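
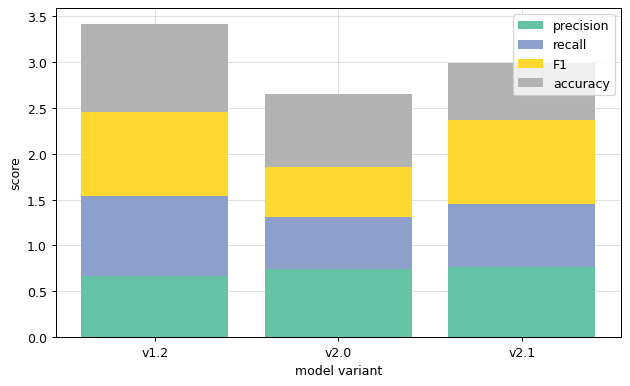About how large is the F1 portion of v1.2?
≈ 1.0

F1 top ≈ 2.5, bottom ≈ 1.5; segment ≈ 1.0.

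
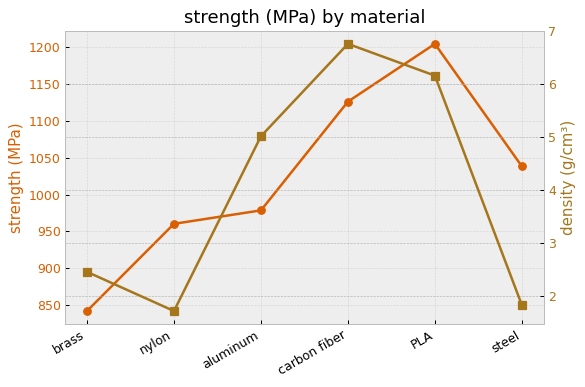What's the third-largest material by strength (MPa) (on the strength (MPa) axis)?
steel

Top 4 (on the strength (MPa) axis): PLA ≈ 1200, carbon fiber ≈ 1150, steel ≈ 1050, aluminum ≈ 1000.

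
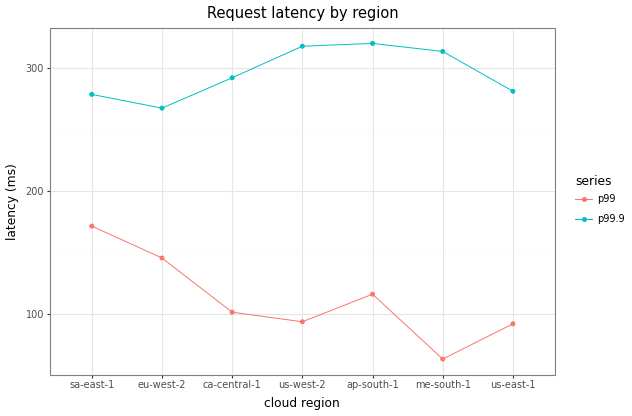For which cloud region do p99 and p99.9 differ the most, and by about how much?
me-south-1: p99 ≈ 75, p99.9 ≈ 325 → gap ≈ 250. Next-largest (us-west-2) is only ≈ 225.

me-south-1, ≈ 250 ms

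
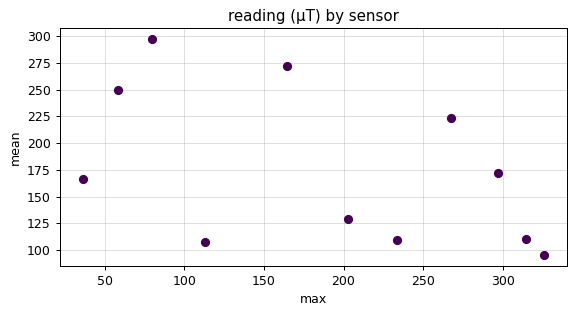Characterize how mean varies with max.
Points are negatively correlated; moderate (|r| ≈ 0.5).

negative, moderate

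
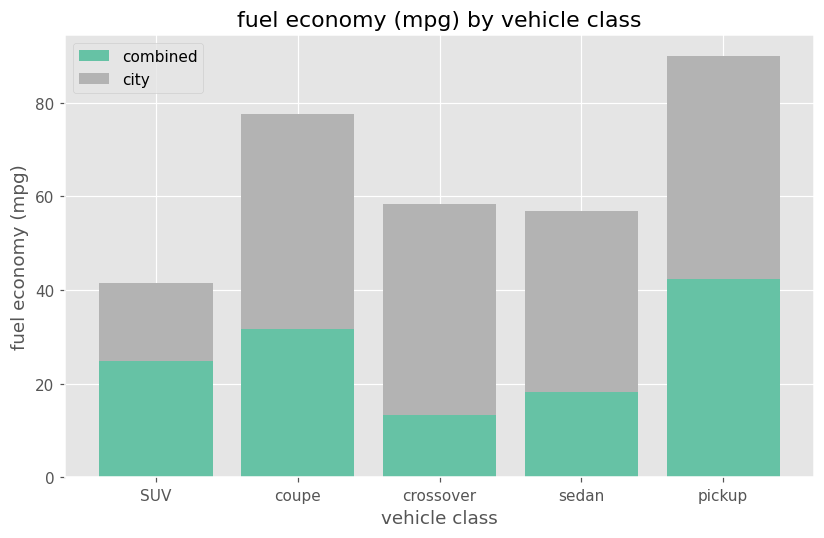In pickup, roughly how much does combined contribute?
≈ 40

combined top ≈ 40, bottom ≈ 0; segment ≈ 40.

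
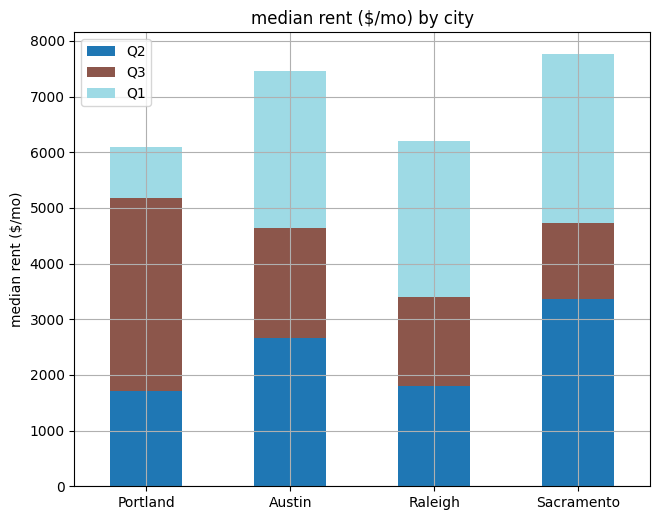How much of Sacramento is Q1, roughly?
Q1 top ≈ 8000, bottom ≈ 5000; segment ≈ 3000.

≈ 3000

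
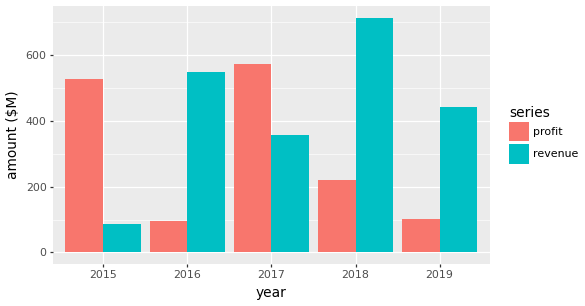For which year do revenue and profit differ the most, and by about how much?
2018, ≈ 500 $M

2018: revenue ≈ 700, profit ≈ 200 → gap ≈ 500. Next-largest (2016) is only ≈ 400.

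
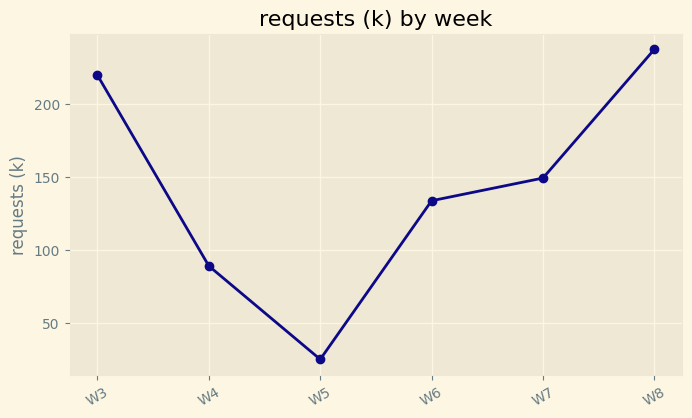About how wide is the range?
≈ 220

Max W8 ≈ 240, min W5 ≈ 20; range ≈ 220.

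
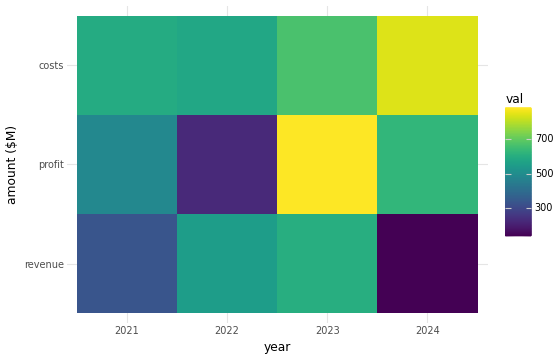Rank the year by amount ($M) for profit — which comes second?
2024

Top 3 for profit: 2023 ≈ 900, 2024 ≈ 600, 2021 ≈ 500.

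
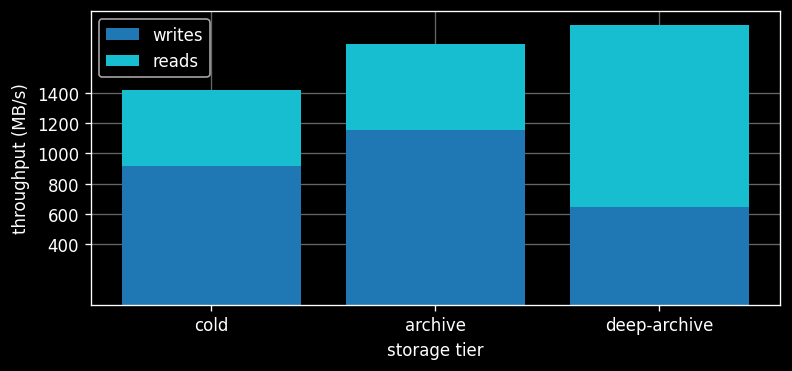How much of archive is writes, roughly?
writes top ≈ 1200, bottom ≈ 0; segment ≈ 1200.

≈ 1200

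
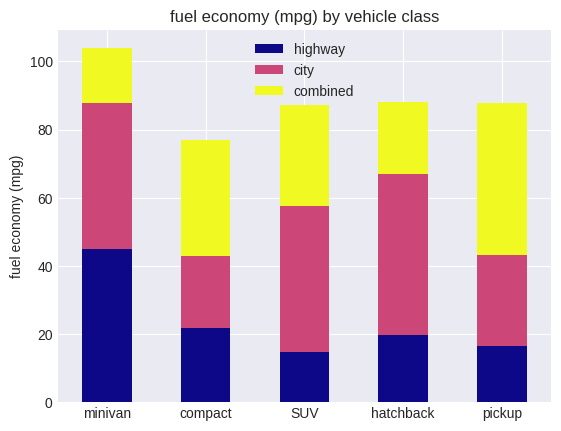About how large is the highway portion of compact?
≈ 20

highway top ≈ 20, bottom ≈ 0; segment ≈ 20.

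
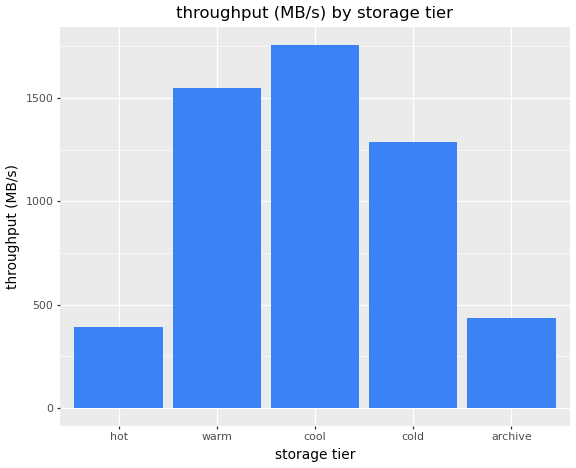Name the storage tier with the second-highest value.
warm

Top 3: cool ≈ 1800, warm ≈ 1600, cold ≈ 1200.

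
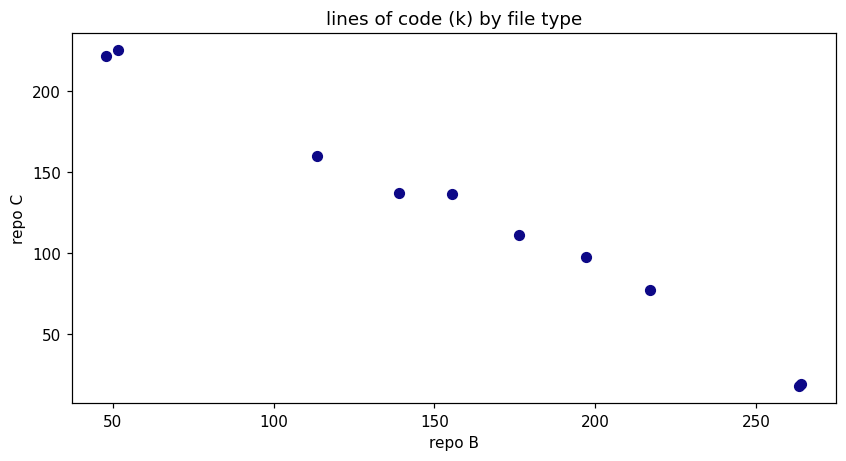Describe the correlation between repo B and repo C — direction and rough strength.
Points are negatively correlated; strong (|r| ≈ 1.0).

negative, strong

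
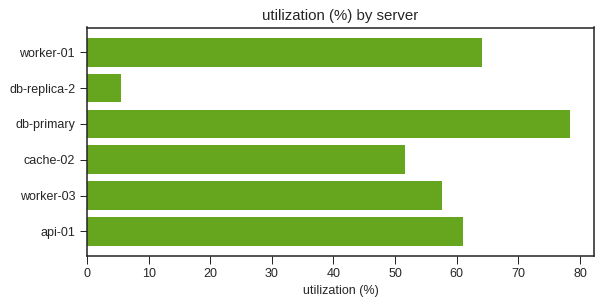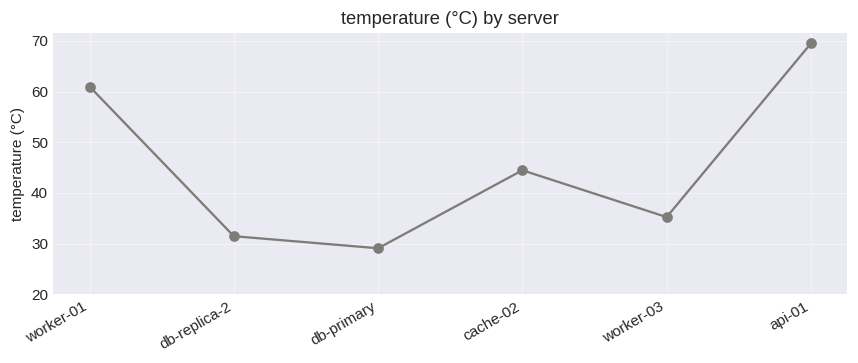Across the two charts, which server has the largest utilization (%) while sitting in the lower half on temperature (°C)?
Chart 2 median temperature (°C) ≈ 40; below-median servers: db-replica-2, db-primary, worker-03. Among those, db-primary has the highest utilization (%) (≈ 80).

db-primary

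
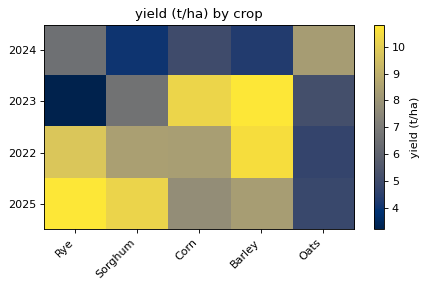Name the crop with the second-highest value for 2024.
Top 3 for 2024: Oats ≈ 8, Rye ≈ 7, Corn ≈ 5.

Rye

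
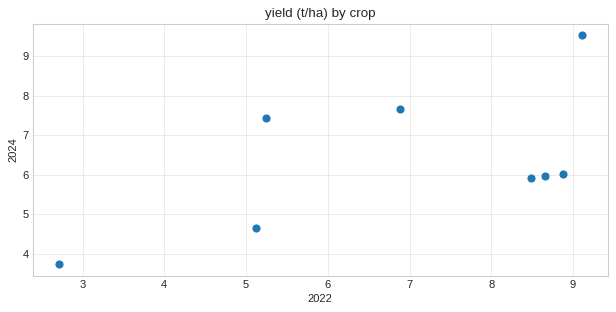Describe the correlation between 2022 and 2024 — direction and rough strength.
positive, moderate

Points are positively correlated; moderate (|r| ≈ 0.6).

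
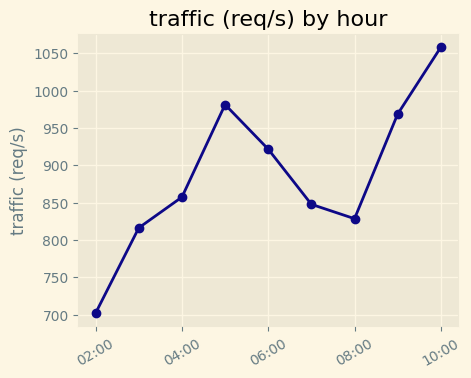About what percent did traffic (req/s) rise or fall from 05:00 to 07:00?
≈ -15%

05:00 ≈ 1000, 07:00 ≈ 850; (850 − 1000) / 1000 ≈ -15%.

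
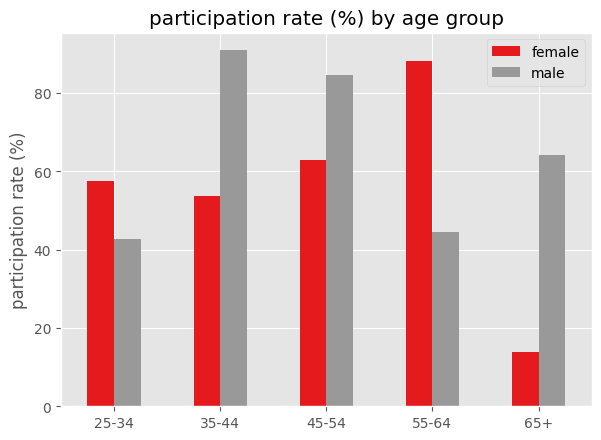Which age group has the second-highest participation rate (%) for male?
Top 3 for male: 35-44 ≈ 90, 45-54 ≈ 80, 65+ ≈ 60.

45-54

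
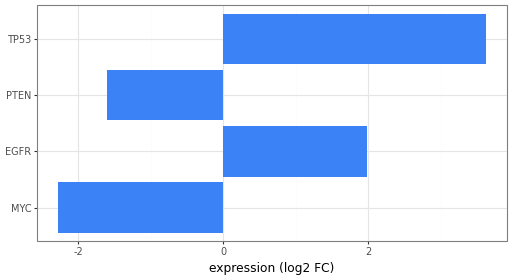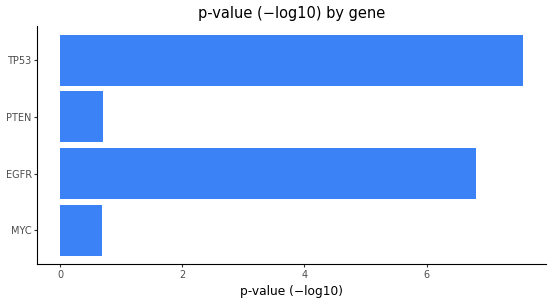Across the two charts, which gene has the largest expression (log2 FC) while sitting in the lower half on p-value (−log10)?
Chart 2 median p-value (−log10) ≈ 4; below-median genes: MYC, PTEN. Among those, PTEN has the highest expression (log2 FC) (≈ -1.5).

PTEN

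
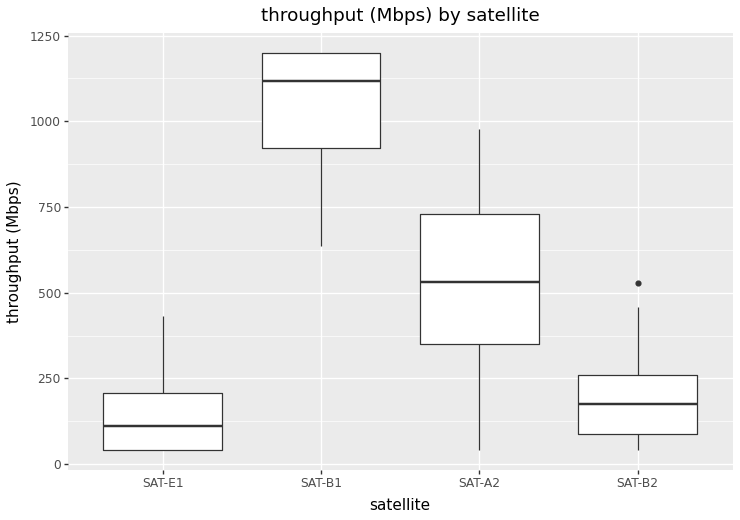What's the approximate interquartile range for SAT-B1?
Q3 ≈ 1200, Q1 ≈ 900; IQR ≈ 300.

≈ 300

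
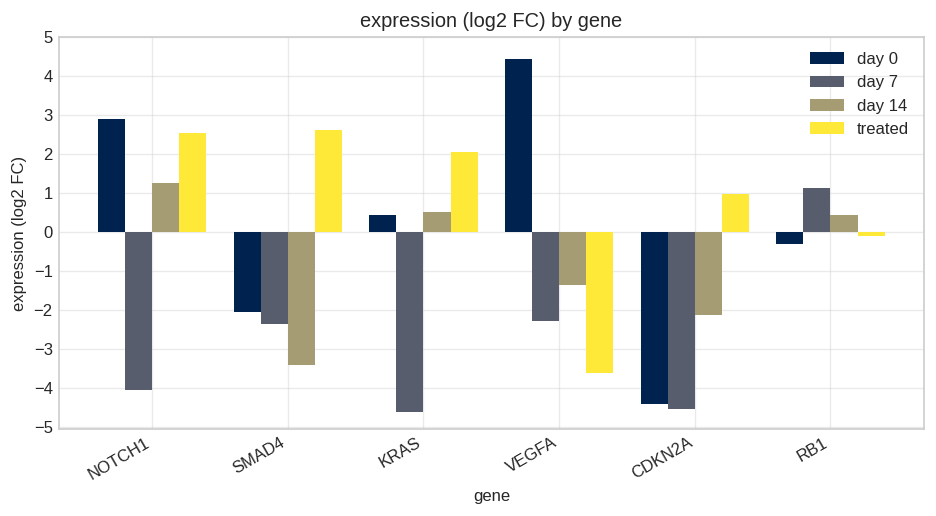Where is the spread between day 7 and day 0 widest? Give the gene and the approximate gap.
NOTCH1, ≈ 7 log2 FC

NOTCH1: day 7 ≈ -4, day 0 ≈ 3 → gap ≈ 7. Next-largest (VEGFA) is only ≈ 6.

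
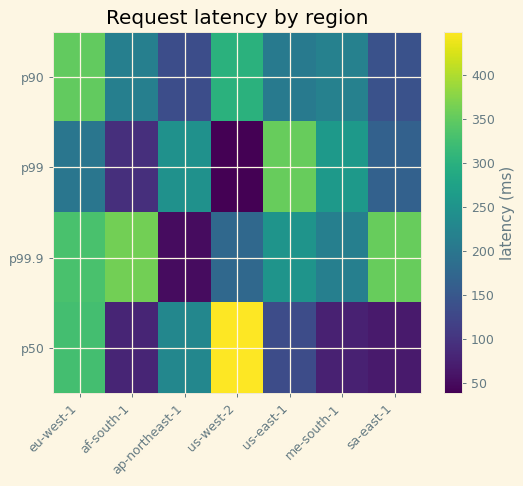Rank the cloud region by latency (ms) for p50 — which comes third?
Top 4 for p50: us-west-2 ≈ 450, eu-west-1 ≈ 350, ap-northeast-1 ≈ 250, us-east-1 ≈ 150.

ap-northeast-1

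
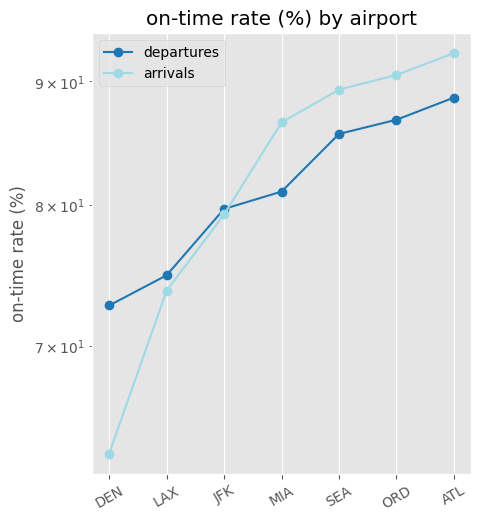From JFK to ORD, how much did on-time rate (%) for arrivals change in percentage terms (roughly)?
JFK ≈ 80, ORD ≈ 90; (90 − 80) / 80 ≈ +12.5%.

≈ +12.5%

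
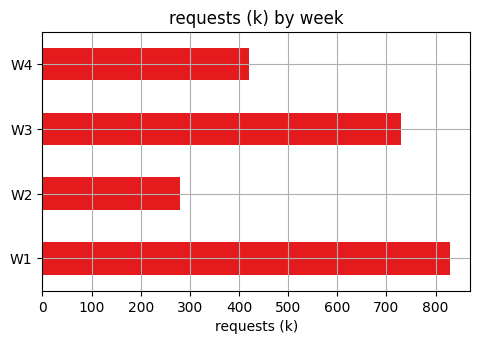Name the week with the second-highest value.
Top 3: W1 ≈ 800, W3 ≈ 700, W4 ≈ 400.

W3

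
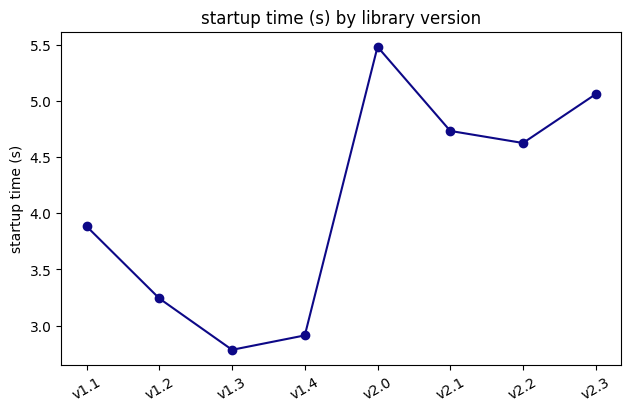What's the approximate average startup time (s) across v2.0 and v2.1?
(5.5 + 4.5) / 2 ≈ 5.

≈ 5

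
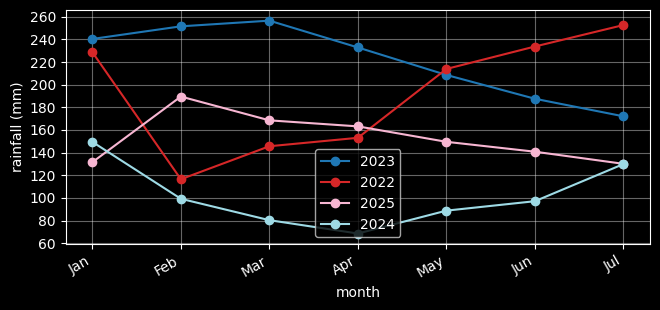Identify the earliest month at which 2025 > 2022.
Feb

Jan: 2025 ≈ 140 vs 2022 ≈ 220 (not yet); Feb: 2025 ≈ 180 vs 2022 ≈ 120 (first crossover).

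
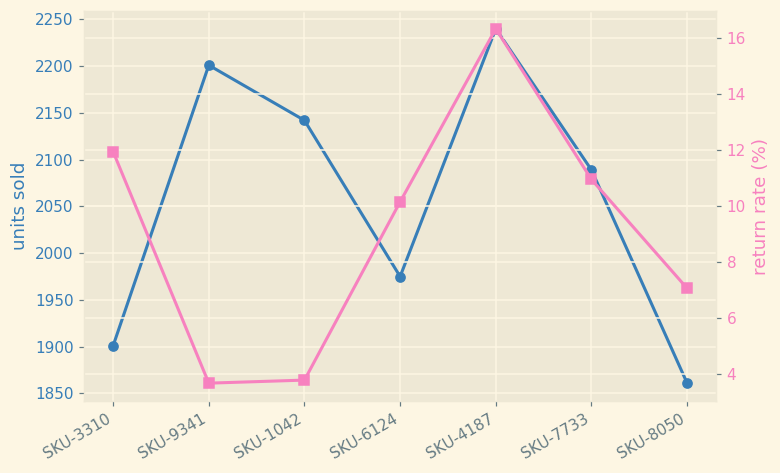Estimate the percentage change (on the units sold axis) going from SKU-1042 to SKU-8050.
≈ -14%

SKU-1042 ≈ 2150, SKU-8050 ≈ 1850; (1850 − 2150) / 2150 ≈ -14%.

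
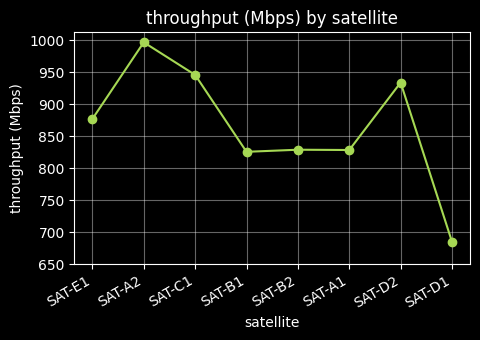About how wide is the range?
Max SAT-A2 ≈ 1000, min SAT-D1 ≈ 700; range ≈ 300.

≈ 300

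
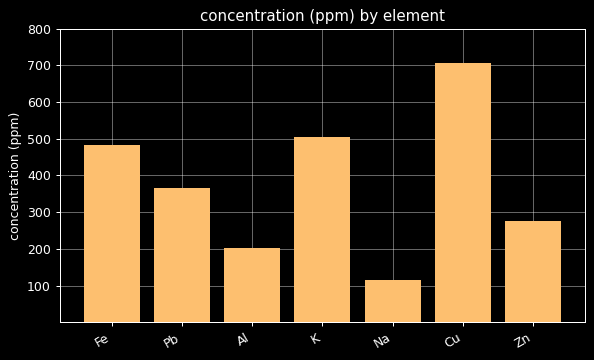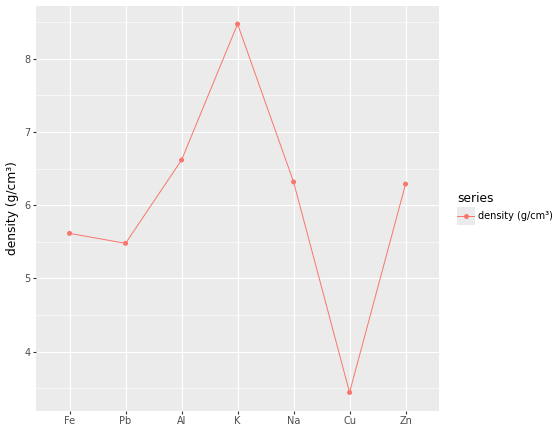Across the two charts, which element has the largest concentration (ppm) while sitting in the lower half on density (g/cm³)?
Cu

Chart 2 median density (g/cm³) ≈ 6; below-median elements: Fe, Pb, Cu. Among those, Cu has the highest concentration (ppm) (≈ 700).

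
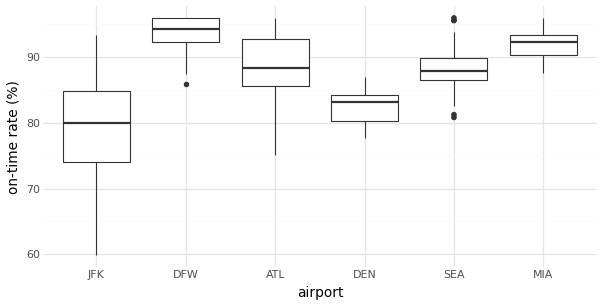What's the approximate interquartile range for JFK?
Q3 ≈ 84, Q1 ≈ 74; IQR ≈ 10.

≈ 10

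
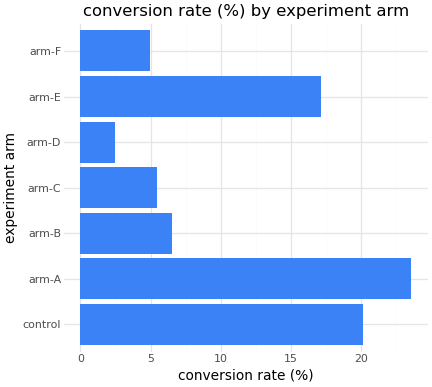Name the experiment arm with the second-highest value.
control

Top 3: arm-A ≈ 24, control ≈ 20, arm-E ≈ 18.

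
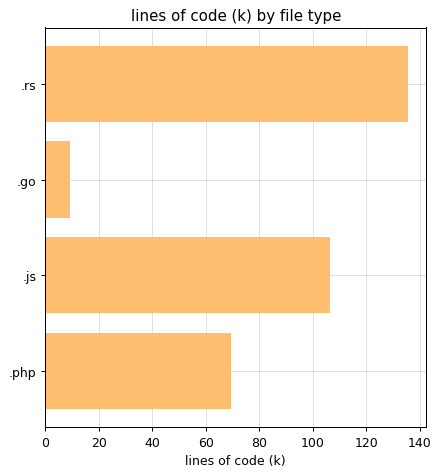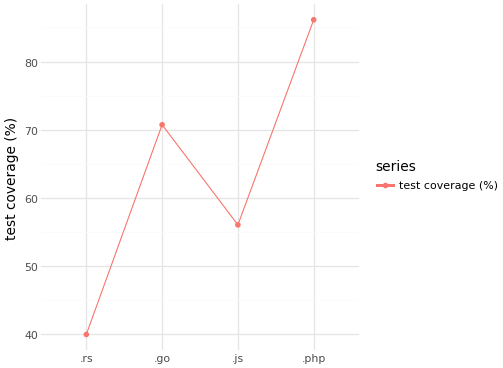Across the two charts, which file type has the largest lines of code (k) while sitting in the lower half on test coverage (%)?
Chart 2 median test coverage (%) ≈ 60; below-median file types: .rs, .js. Among those, .rs has the highest lines of code (k) (≈ 140).

.rs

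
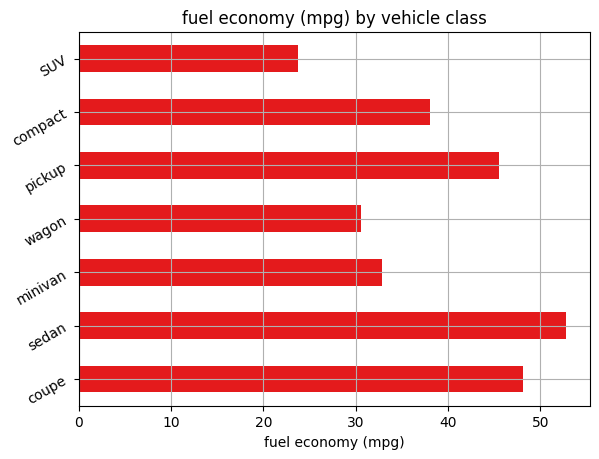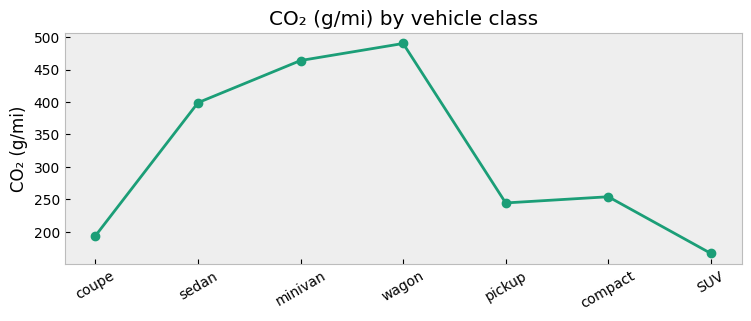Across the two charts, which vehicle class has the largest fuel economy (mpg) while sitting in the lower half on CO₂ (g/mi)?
coupe

Chart 2 median CO₂ (g/mi) ≈ 250; below-median vehicle classes: coupe, pickup, SUV. Among those, coupe has the highest fuel economy (mpg) (≈ 50).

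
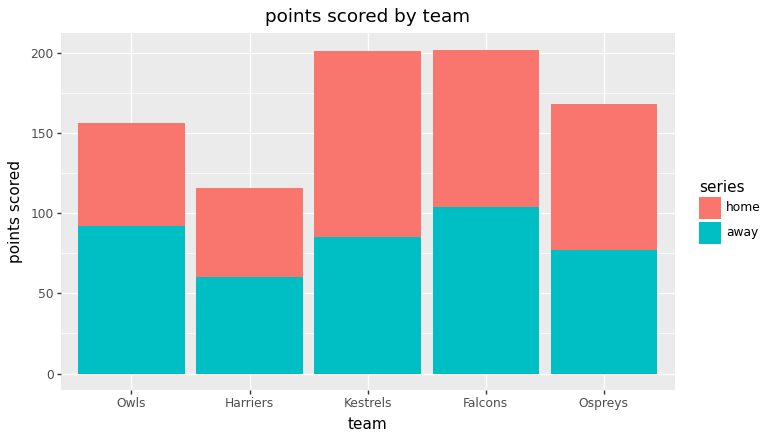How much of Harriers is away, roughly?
away top ≈ 60, bottom ≈ 0; segment ≈ 60.

≈ 60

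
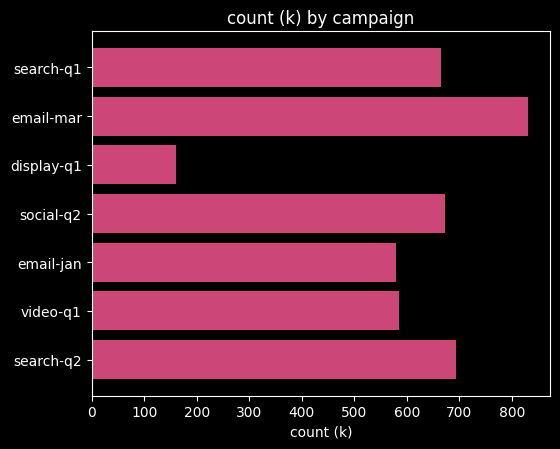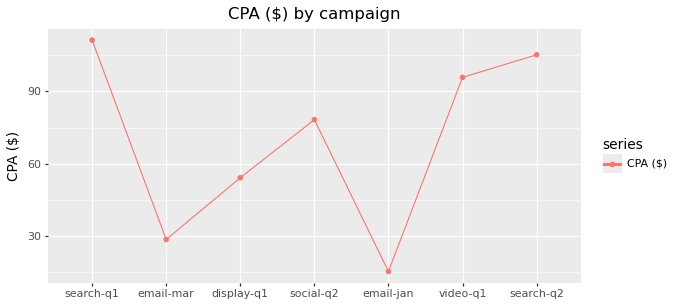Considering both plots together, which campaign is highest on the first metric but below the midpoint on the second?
email-mar

Chart 2 median CPA ($) ≈ 80; below-median campaigns: email-mar, display-q1, email-jan. Among those, email-mar has the highest count (k) (≈ 800).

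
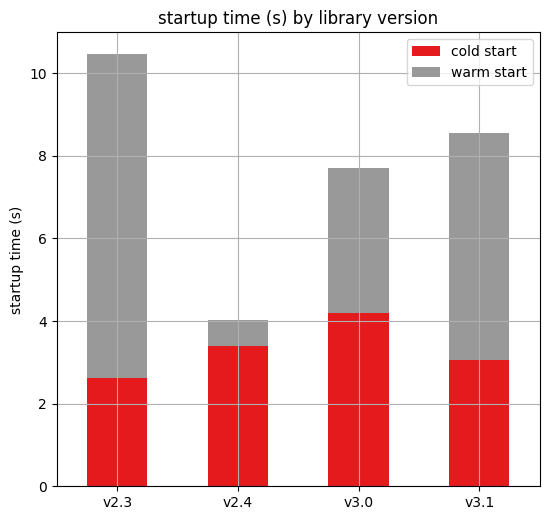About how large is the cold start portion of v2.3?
cold start top ≈ 3, bottom ≈ 0; segment ≈ 3.

≈ 3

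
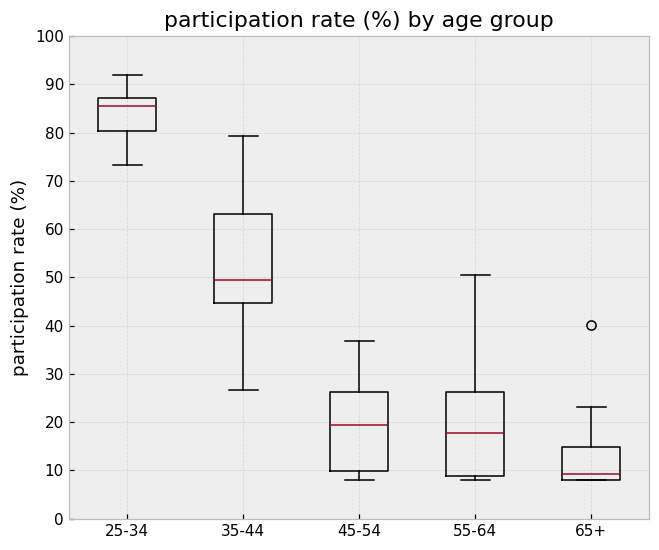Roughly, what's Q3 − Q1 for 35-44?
≈ 20

Q3 ≈ 60, Q1 ≈ 40; IQR ≈ 20.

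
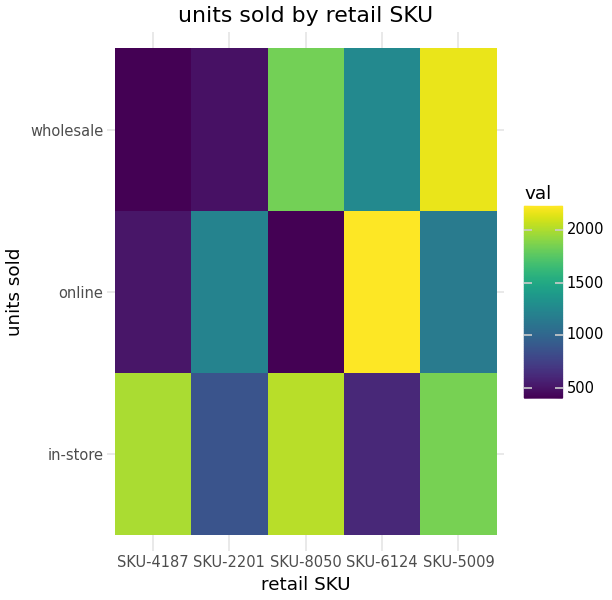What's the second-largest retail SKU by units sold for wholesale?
SKU-8050

Top 3 for wholesale: SKU-5009 ≈ 2200, SKU-8050 ≈ 1800, SKU-6124 ≈ 1200.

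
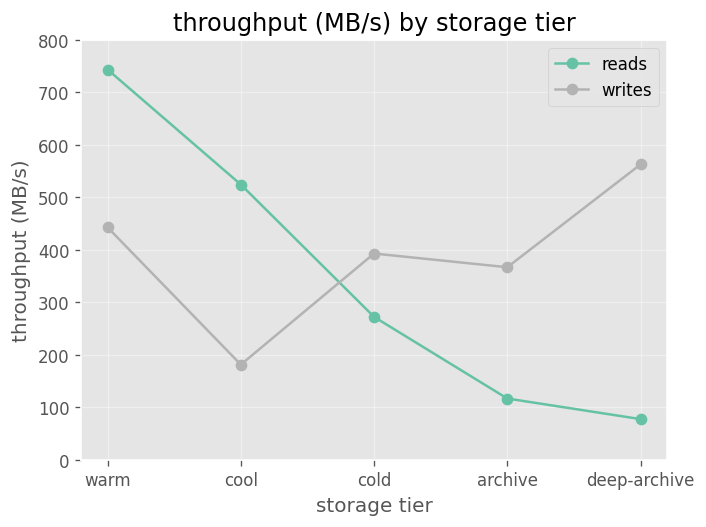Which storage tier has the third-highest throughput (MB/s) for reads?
Top 4 for reads: warm ≈ 700, cool ≈ 500, cold ≈ 300, archive ≈ 100.

cold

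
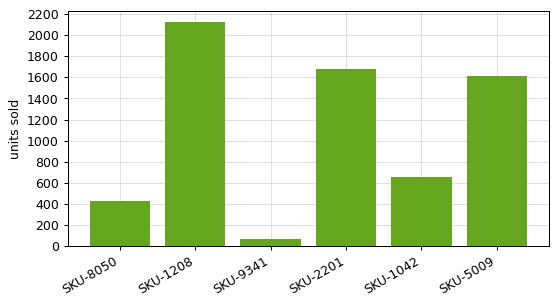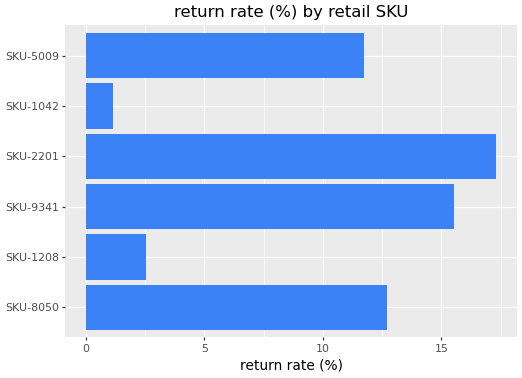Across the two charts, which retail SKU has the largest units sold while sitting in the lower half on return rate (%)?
Chart 2 median return rate (%) ≈ 12; below-median retail SKUs: SKU-1208, SKU-1042, SKU-5009. Among those, SKU-1208 has the highest units sold (≈ 2200).

SKU-1208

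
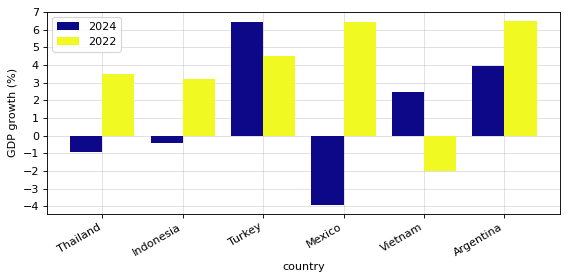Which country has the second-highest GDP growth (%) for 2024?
Argentina

Top 3 for 2024: Turkey ≈ 6, Argentina ≈ 4, Vietnam ≈ 2.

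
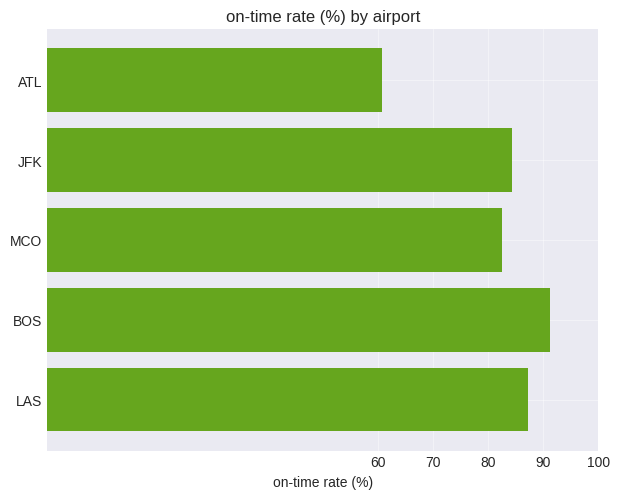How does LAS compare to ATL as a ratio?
LAS ≈ 90, ATL ≈ 60; 90/60 ≈ 1.5.

≈ 1.5×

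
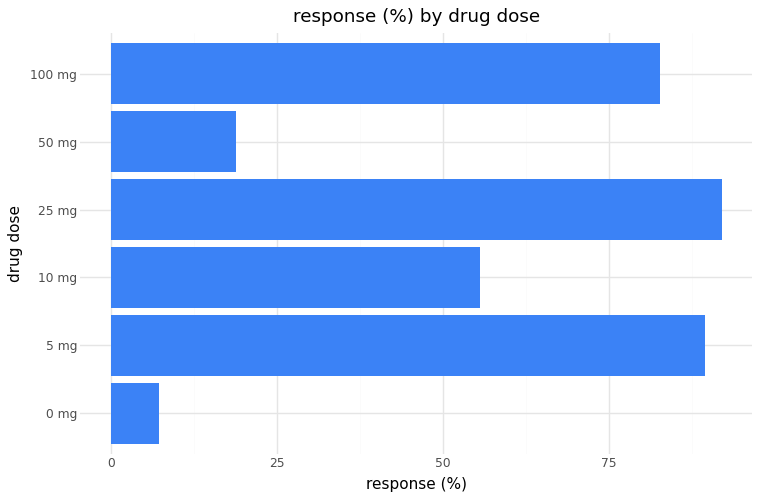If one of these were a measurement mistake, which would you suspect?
0 mg

0 mg ≈ 10; the rest sit between ≈ 20 and ≈ 90.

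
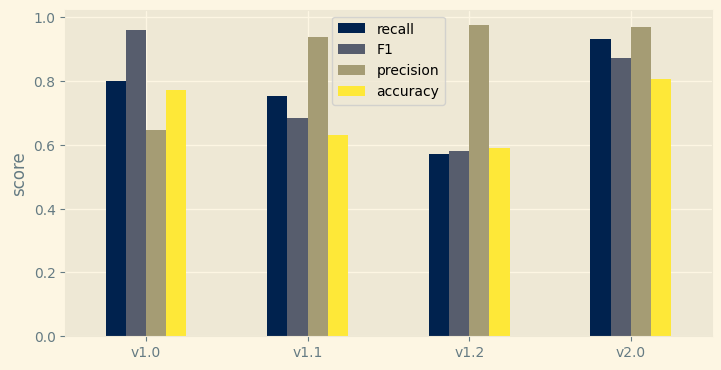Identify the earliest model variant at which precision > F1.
v1.0: precision ≈ 0.6 vs F1 ≈ 1.0 (not yet); v1.1: precision ≈ 0.9 vs F1 ≈ 0.7 (first crossover).

v1.1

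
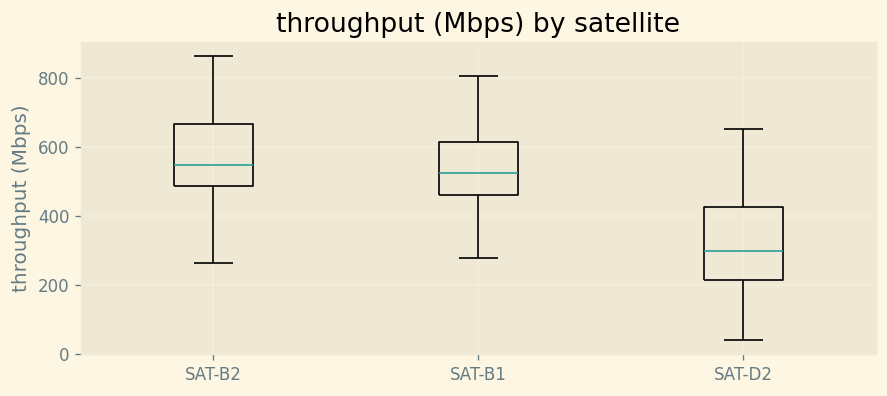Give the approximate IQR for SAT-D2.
Q3 ≈ 420, Q1 ≈ 220; IQR ≈ 200.

≈ 200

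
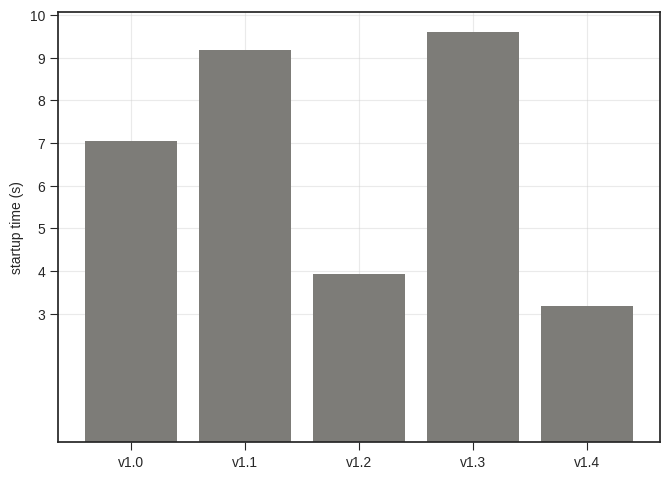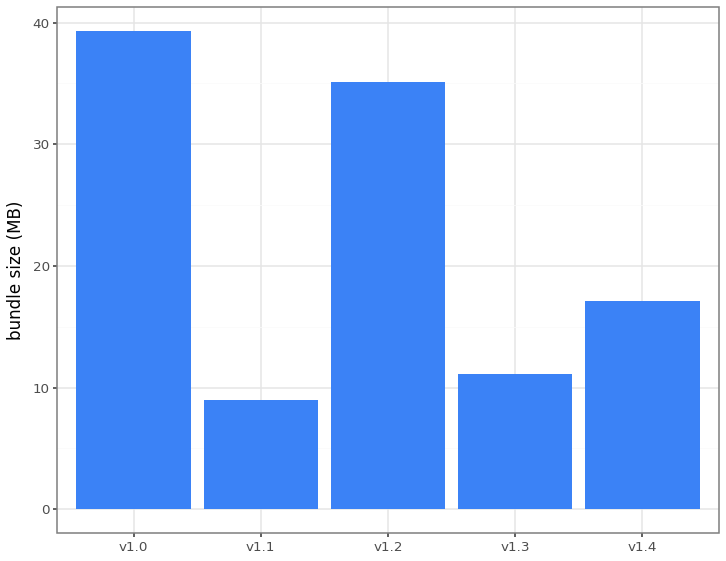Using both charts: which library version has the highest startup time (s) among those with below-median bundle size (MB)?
Chart 2 median bundle size (MB) ≈ 15; below-median library versions: v1.1, v1.3. Among those, v1.3 has the highest startup time (s) (≈ 10).

v1.3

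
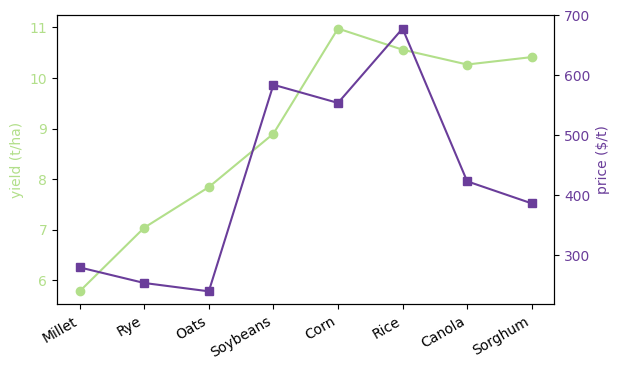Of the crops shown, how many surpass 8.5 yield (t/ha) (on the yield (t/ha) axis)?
Above 8.5: Soybeans, Corn, Rice, Canola, Sorghum.

5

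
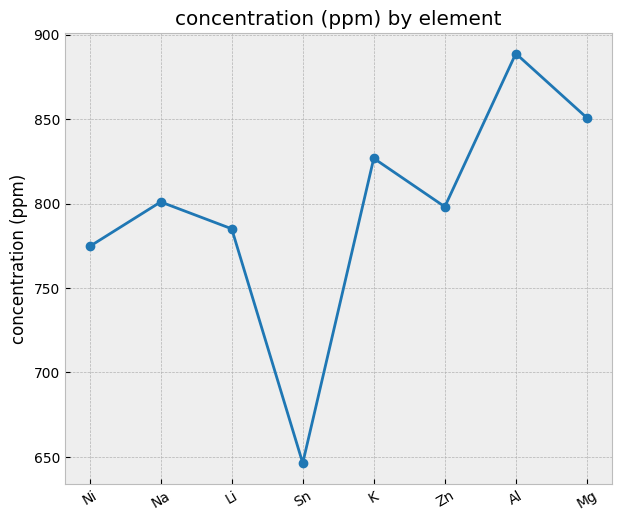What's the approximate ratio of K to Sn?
K ≈ 825, Sn ≈ 650; 825/650 ≈ 1.27.

≈ 1.27×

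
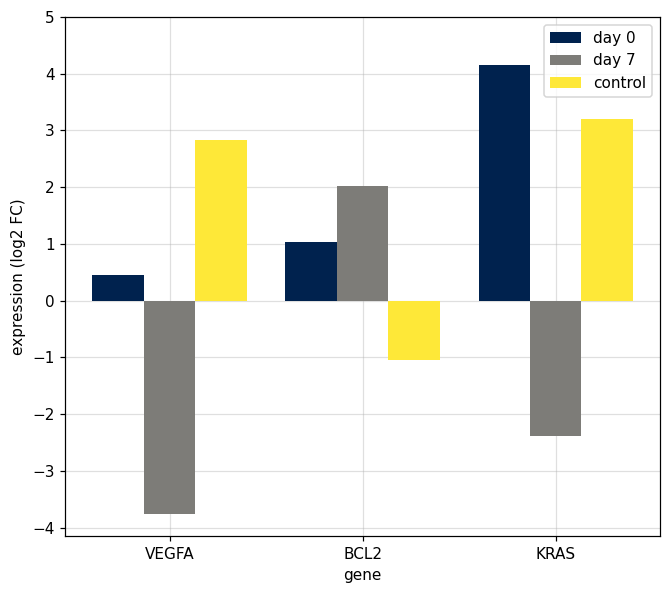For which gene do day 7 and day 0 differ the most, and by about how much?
KRAS, ≈ 6 log2 FC

KRAS: day 7 ≈ -2, day 0 ≈ 4 → gap ≈ 6. Next-largest (VEGFA) is only ≈ 4.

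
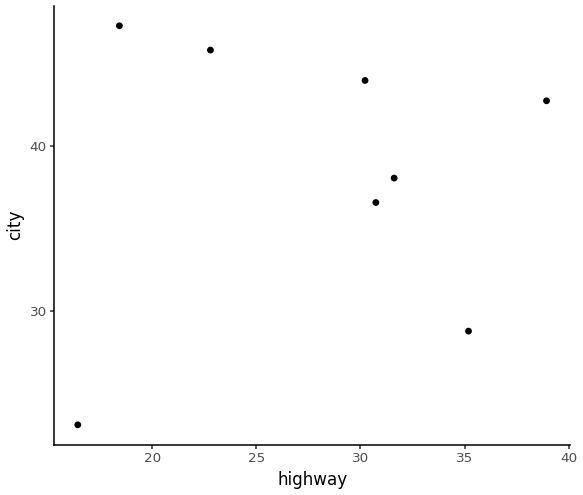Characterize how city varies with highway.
Points are roughly uncorrelated; weak (|r| ≈ 0.1).

no clear correlation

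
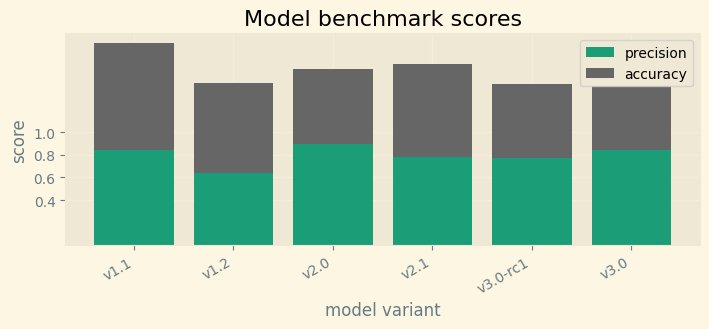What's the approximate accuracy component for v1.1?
≈ 1.0

accuracy top ≈ 1.8, bottom ≈ 0.8; segment ≈ 1.0.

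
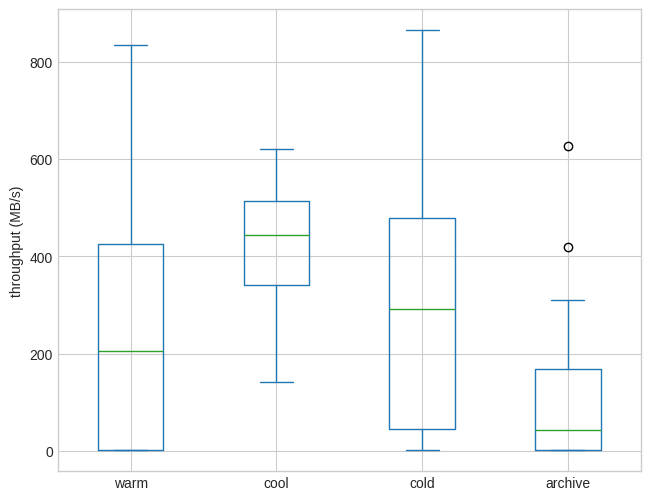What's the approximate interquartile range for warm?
≈ 400

Q3 ≈ 400, Q1 ≈ 0; IQR ≈ 400.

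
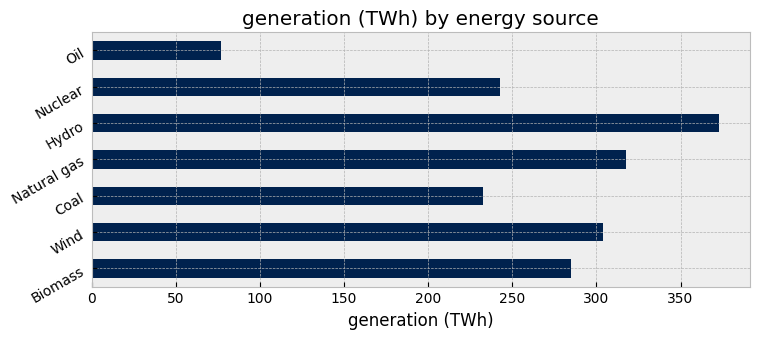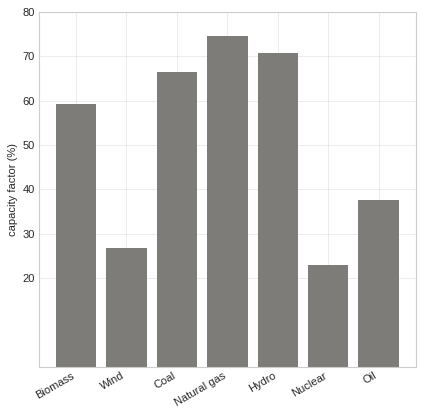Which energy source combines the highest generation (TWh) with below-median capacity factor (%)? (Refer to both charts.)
Chart 2 median capacity factor (%) ≈ 60; below-median energy sources: Wind, Nuclear, Oil. Among those, Wind has the highest generation (TWh) (≈ 300).

Wind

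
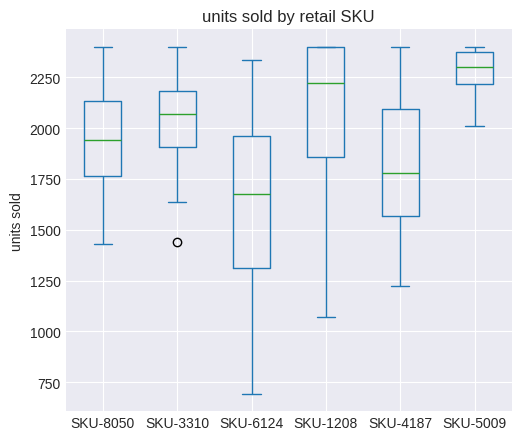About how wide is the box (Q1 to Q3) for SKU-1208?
Q3 ≈ 2400, Q1 ≈ 1900; IQR ≈ 500.

≈ 500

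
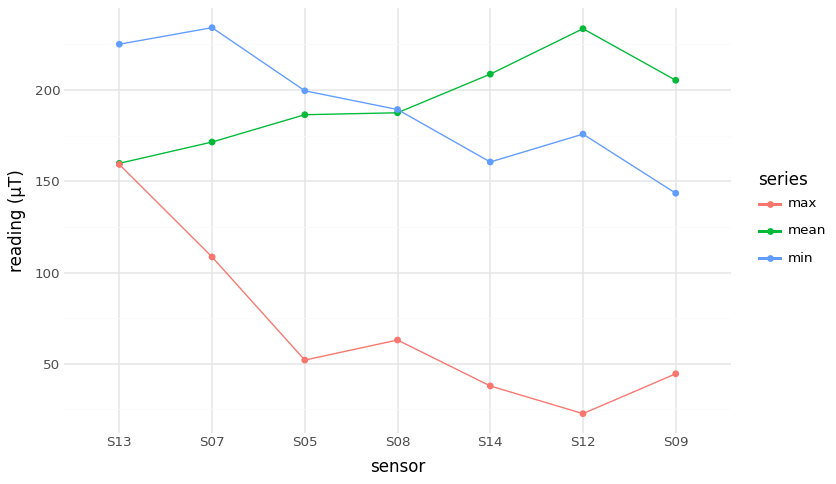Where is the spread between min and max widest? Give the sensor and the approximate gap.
S12: min ≈ 180, max ≈ 20 → gap ≈ 160. Next-largest (S05) is only ≈ 140.

S12, ≈ 160 µT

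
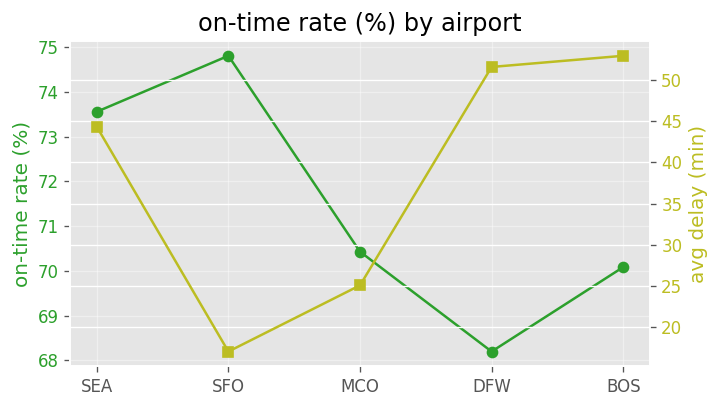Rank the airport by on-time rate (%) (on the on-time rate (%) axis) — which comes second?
SEA

Top 3 (on the on-time rate (%) axis): SFO ≈ 75, SEA ≈ 74, MCO ≈ 70.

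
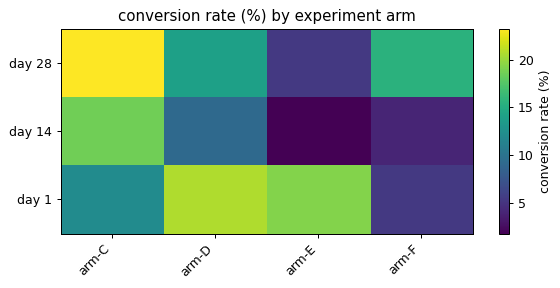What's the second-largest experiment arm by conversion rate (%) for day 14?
Top 3 for day 14: arm-C ≈ 18, arm-D ≈ 10, arm-F ≈ 4.

arm-D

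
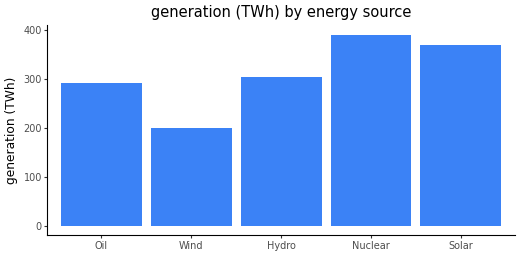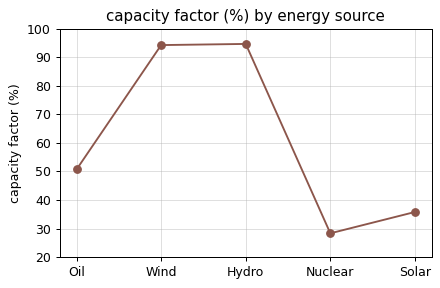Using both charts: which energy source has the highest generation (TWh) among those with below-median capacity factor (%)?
Chart 2 median capacity factor (%) ≈ 50; below-median energy sources: Nuclear, Solar. Among those, Nuclear has the highest generation (TWh) (≈ 400).

Nuclear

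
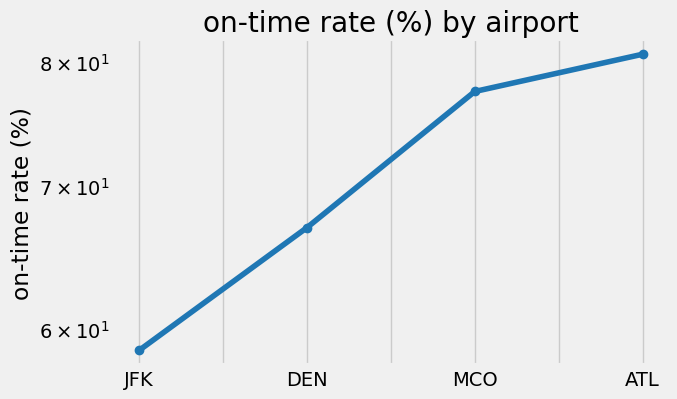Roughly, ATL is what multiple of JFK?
ATL ≈ 80, JFK ≈ 58; 80/58 ≈ 1.38.

≈ 1.38×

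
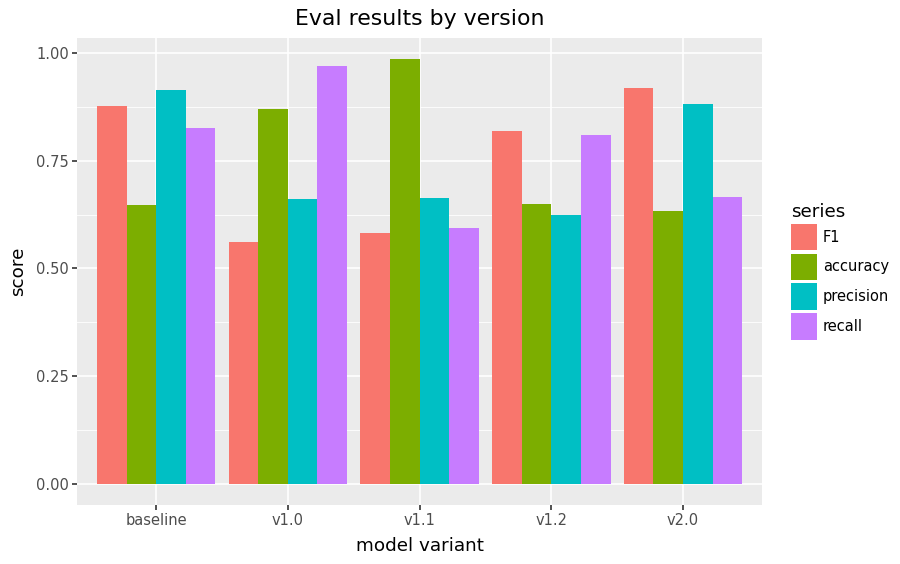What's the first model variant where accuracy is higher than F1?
baseline: accuracy ≈ 0.6 vs F1 ≈ 0.9 (not yet); v1.0: accuracy ≈ 0.9 vs F1 ≈ 0.6 (first crossover).

v1.0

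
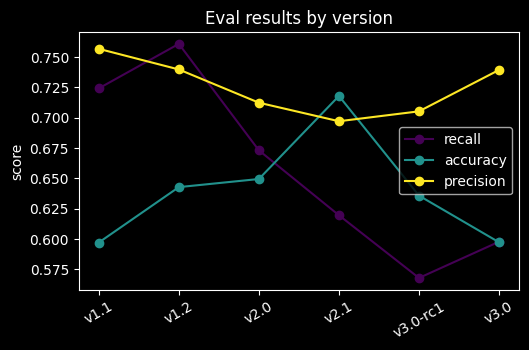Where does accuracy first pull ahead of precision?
v2.1

v2.0: accuracy ≈ 0.64 vs precision ≈ 0.72 (not yet); v2.1: accuracy ≈ 0.72 vs precision ≈ 0.70 (first crossover).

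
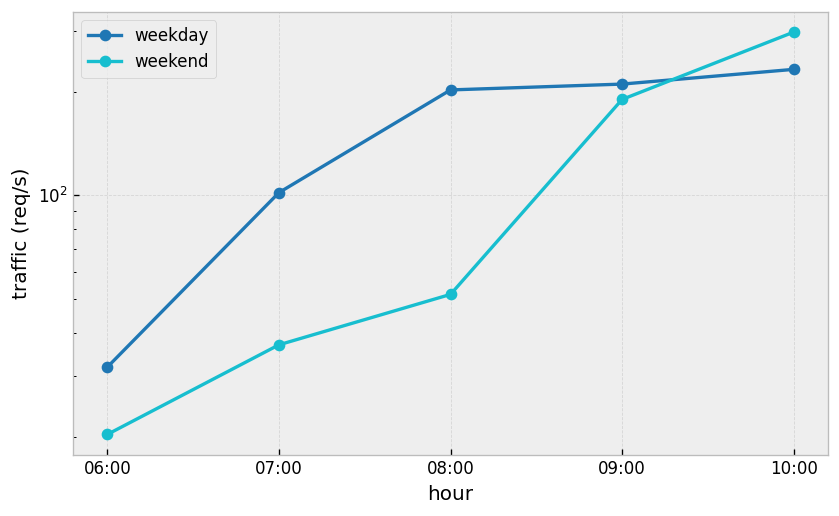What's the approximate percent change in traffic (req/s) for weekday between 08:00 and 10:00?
08:00 ≈ 200, 10:00 ≈ 225; (225 − 200) / 200 ≈ +12.5%.

≈ +12.5%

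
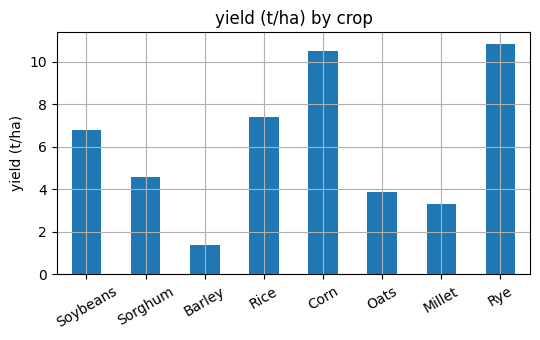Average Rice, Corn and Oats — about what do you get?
(7 + 11 + 4) / 3 ≈ 7.

≈ 7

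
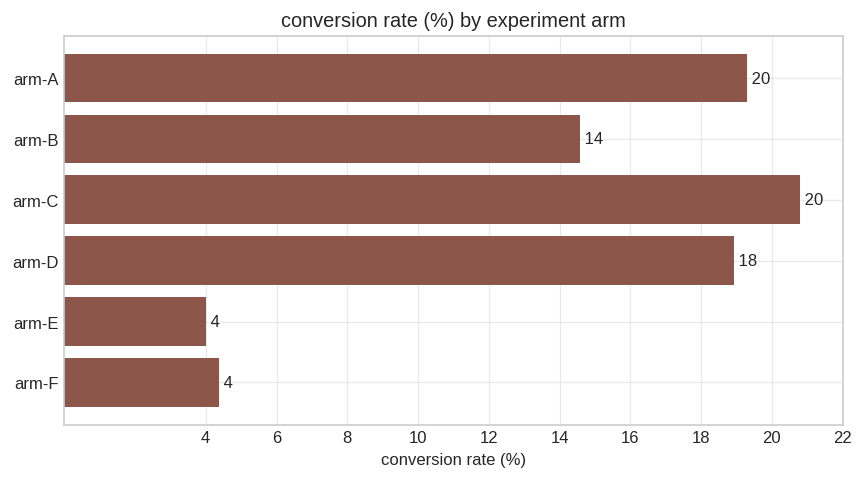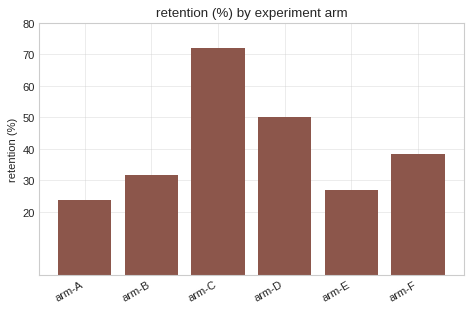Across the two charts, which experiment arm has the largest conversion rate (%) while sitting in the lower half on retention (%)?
Chart 2 median retention (%) ≈ 40; below-median experiment arms: arm-A, arm-B, arm-E. Among those, arm-A has the highest conversion rate (%) (≈ 20).

arm-A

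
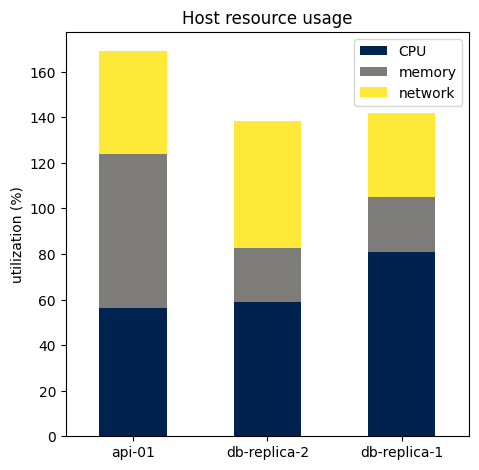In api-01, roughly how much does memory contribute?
≈ 60

memory top ≈ 120, bottom ≈ 60; segment ≈ 60.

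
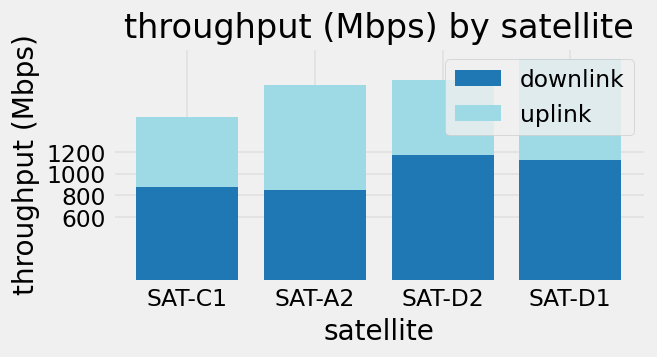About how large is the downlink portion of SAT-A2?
downlink top ≈ 800, bottom ≈ 0; segment ≈ 800.

≈ 800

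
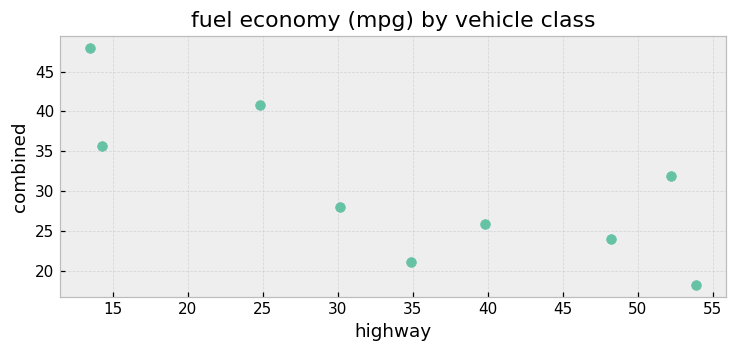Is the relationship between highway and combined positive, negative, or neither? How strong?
Points are negatively correlated; strong (|r| ≈ 0.8).

negative, strong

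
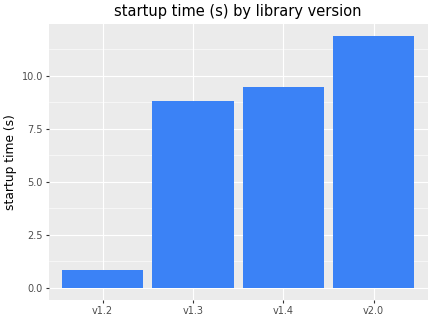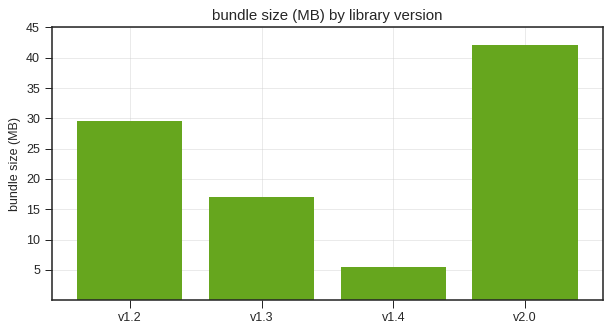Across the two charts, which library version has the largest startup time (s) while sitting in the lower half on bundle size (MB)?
Chart 2 median bundle size (MB) ≈ 25; below-median library versions: v1.3, v1.4. Among those, v1.4 has the highest startup time (s) (≈ 10).

v1.4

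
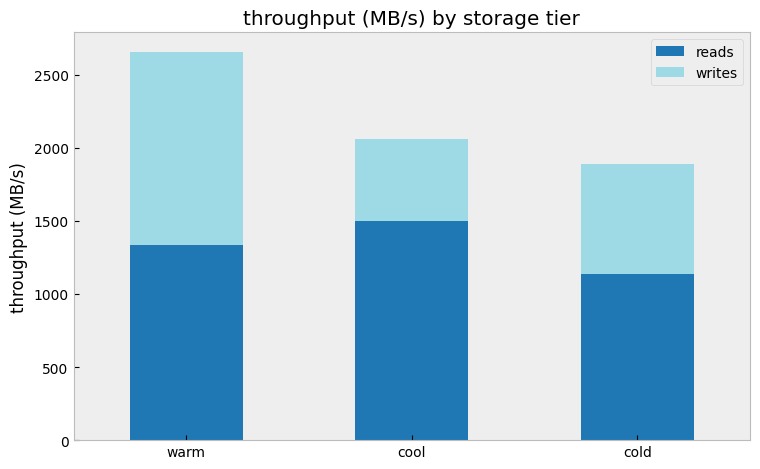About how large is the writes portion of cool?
≈ 500

writes top ≈ 2000, bottom ≈ 1500; segment ≈ 500.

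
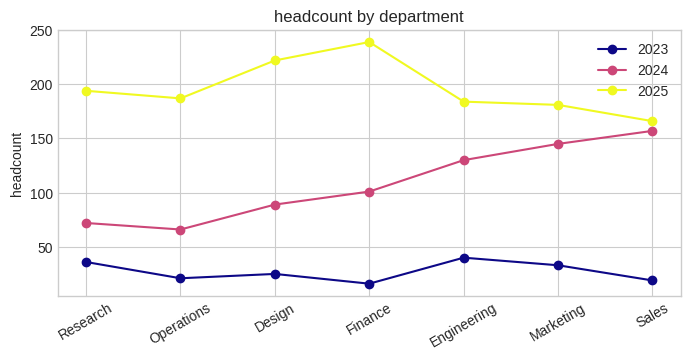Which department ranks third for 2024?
Top 4 for 2024: Sales ≈ 160, Marketing ≈ 140, Engineering ≈ 120, Finance ≈ 100.

Engineering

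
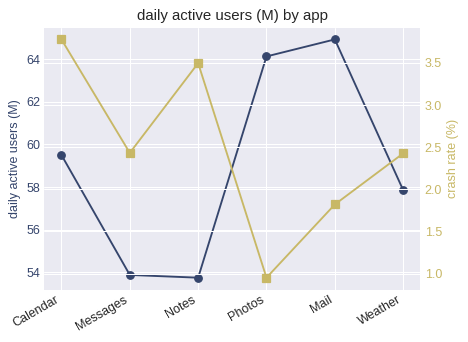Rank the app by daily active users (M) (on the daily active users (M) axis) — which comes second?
Photos

Top 3 (on the daily active users (M) axis): Mail ≈ 65, Photos ≈ 64, Calendar ≈ 60.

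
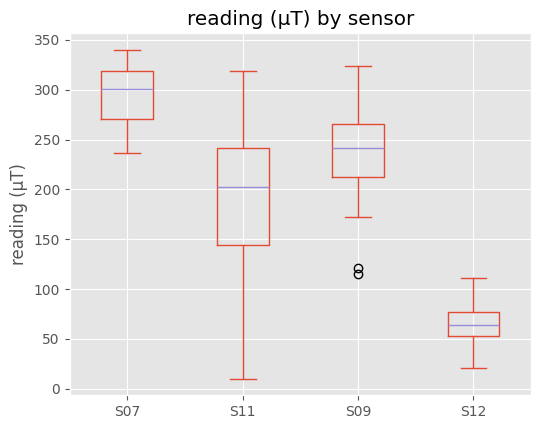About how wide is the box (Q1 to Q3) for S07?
Q3 ≈ 320, Q1 ≈ 280; IQR ≈ 40.

≈ 40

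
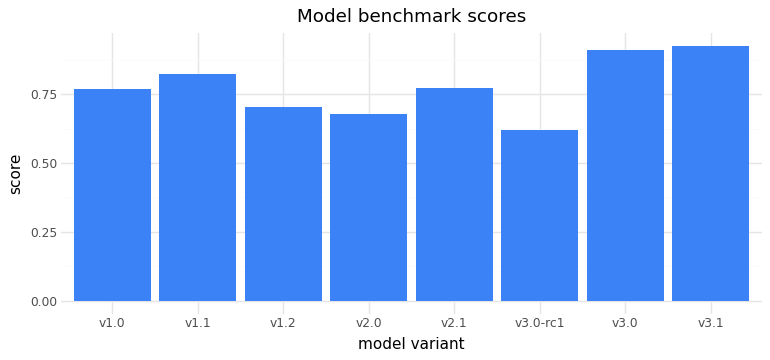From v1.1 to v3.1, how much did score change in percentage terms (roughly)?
v1.1 ≈ 0.8, v3.1 ≈ 0.9; (0.9 − 0.8) / 0.8 ≈ +12.5%.

≈ +12.5%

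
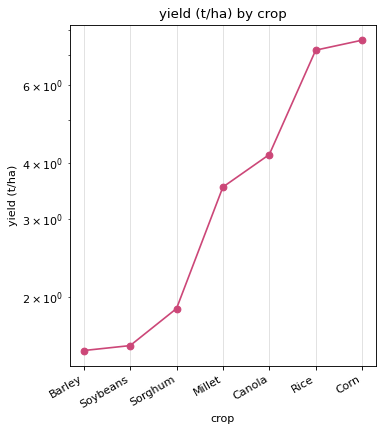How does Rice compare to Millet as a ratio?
Rice ≈ 7, Millet ≈ 4; 7/4 ≈ 1.75.

≈ 1.75×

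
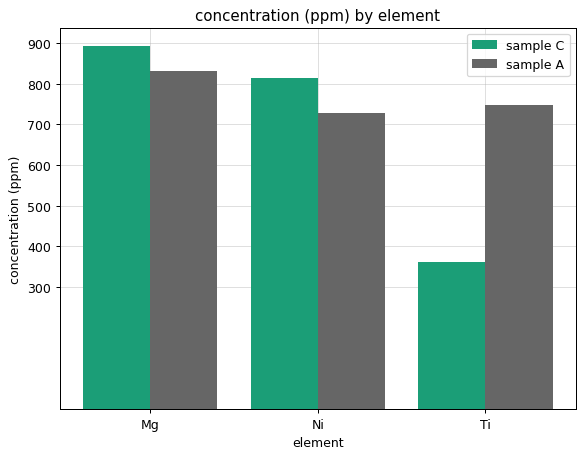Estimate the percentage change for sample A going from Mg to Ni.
Mg ≈ 800, Ni ≈ 700; (700 − 800) / 800 ≈ -12.5%.

≈ -12.5%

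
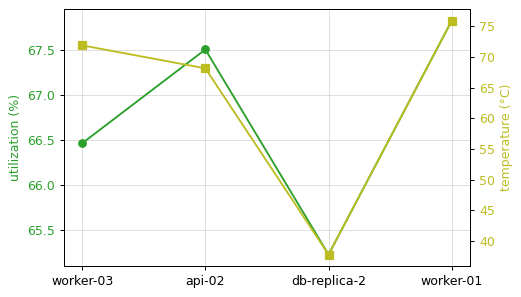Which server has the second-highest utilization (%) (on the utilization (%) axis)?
Top 3 (on the utilization (%) axis): worker-01 ≈ 68.0, api-02 ≈ 67.5, worker-03 ≈ 66.5.

api-02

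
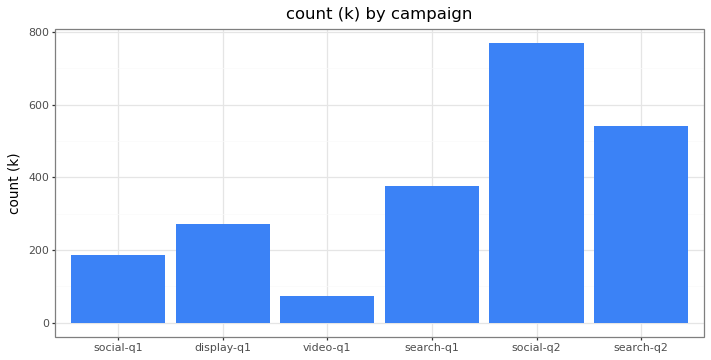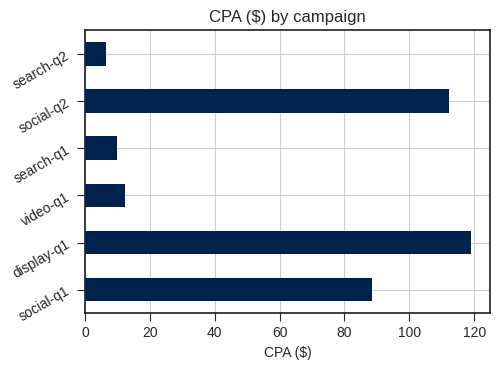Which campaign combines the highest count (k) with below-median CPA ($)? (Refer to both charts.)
search-q2

Chart 2 median CPA ($) ≈ 60; below-median campaigns: video-q1, search-q1, search-q2. Among those, search-q2 has the highest count (k) (≈ 500).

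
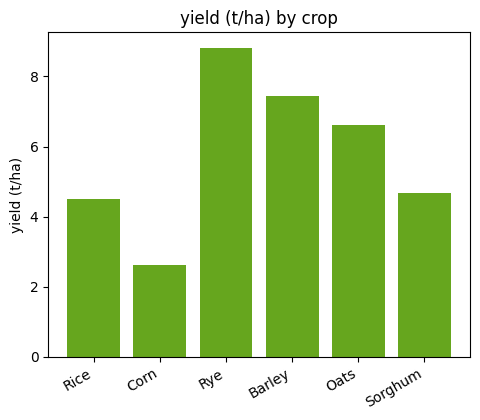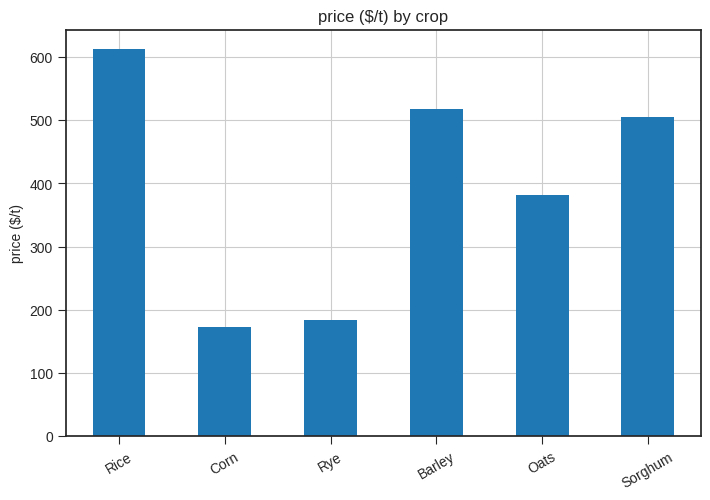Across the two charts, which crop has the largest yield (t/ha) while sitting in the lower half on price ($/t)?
Chart 2 median price ($/t) ≈ 400; below-median crops: Corn, Rye, Oats. Among those, Rye has the highest yield (t/ha) (≈ 9).

Rye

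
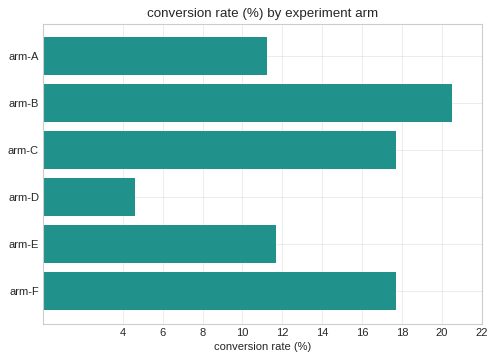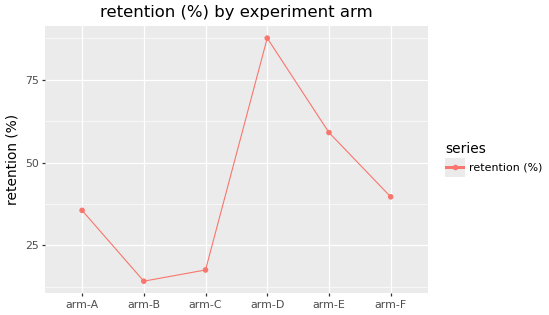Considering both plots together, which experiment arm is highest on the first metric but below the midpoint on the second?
Chart 2 median retention (%) ≈ 40; below-median experiment arms: arm-A, arm-B, arm-C. Among those, arm-B has the highest conversion rate (%) (≈ 20).

arm-B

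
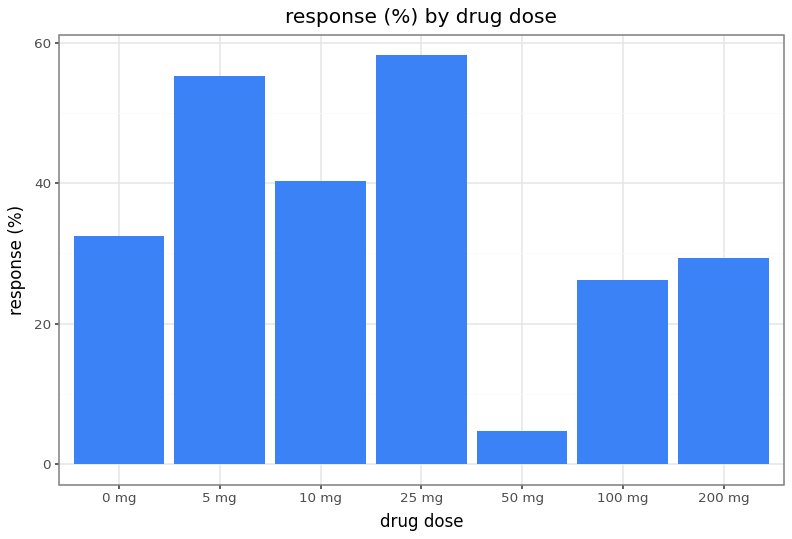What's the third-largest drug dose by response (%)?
Top 4: 25 mg ≈ 60, 5 mg ≈ 55, 10 mg ≈ 40, 0 mg ≈ 30.

10 mg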